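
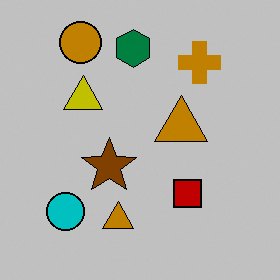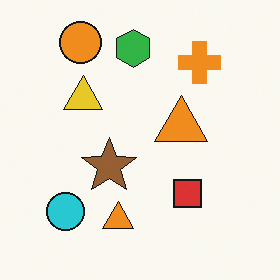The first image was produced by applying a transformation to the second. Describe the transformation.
It was aggressively posterized.

Each flat color has snapped to a coarser quantized level — most visibly, the near-white background has dropped to a flat grey.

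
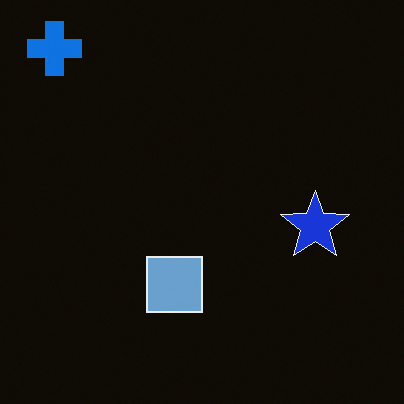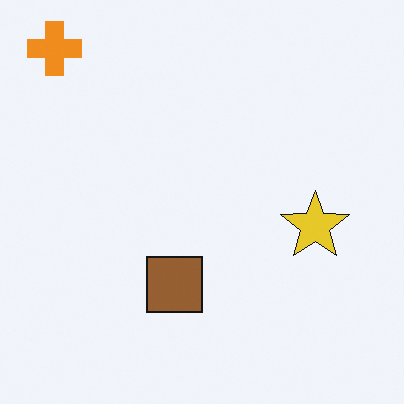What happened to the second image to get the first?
The first image is the second color-inverted (negative).

The light background has become dark and every shape's color is its complement — a photographic negative.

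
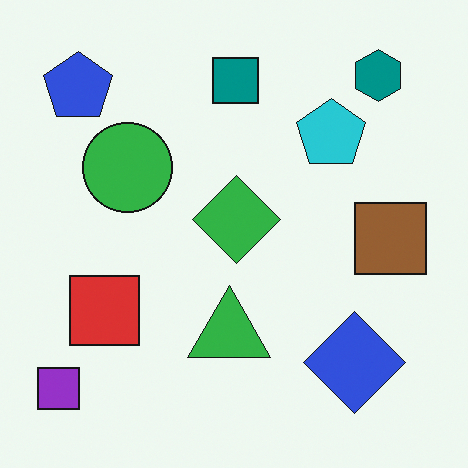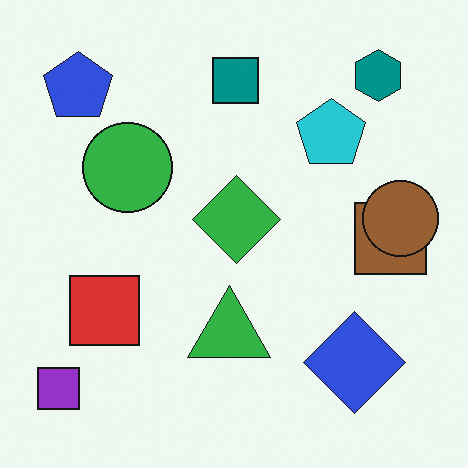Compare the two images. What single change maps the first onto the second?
It was overlaid with an additional brown circle.

A brown circle appears in the second image that is absent from the first.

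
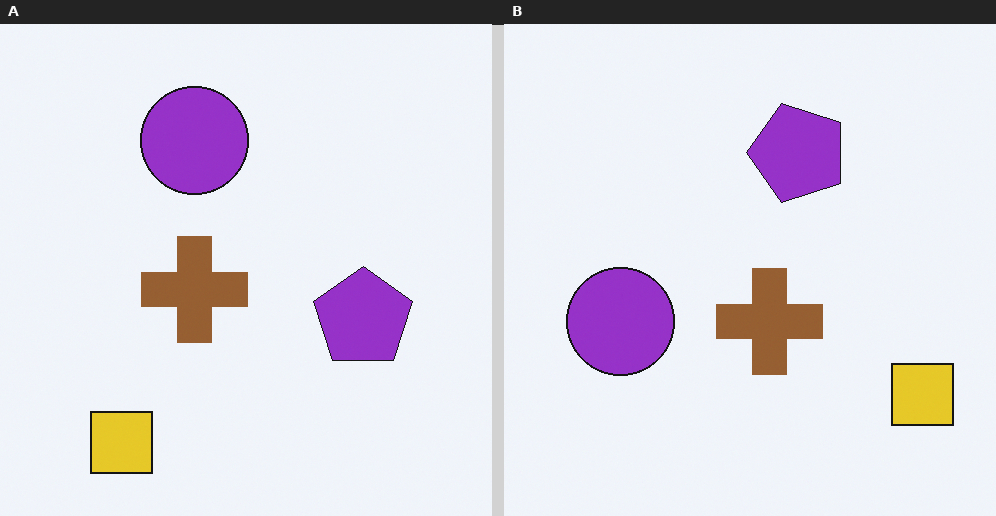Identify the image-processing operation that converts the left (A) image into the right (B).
The right (B) image is the left (A) rotated 90° counter-clockwise.

The yellow square sits in the bottom-left of the left (A) image and the bottom-right of the right (B) — consistent with a whole-image 90° counter-clockwise rotation.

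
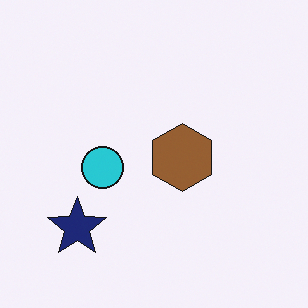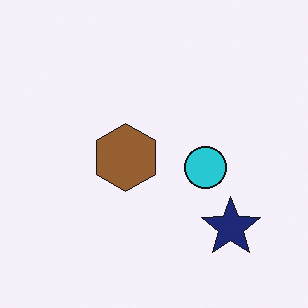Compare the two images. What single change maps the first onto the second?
The transformation is: flipped horizontally (left ↔ right).

The navy star is in the bottom-left of the first image and the bottom-right of the second — shapes on opposite sides of the vertical midline have swapped in a mirror flip.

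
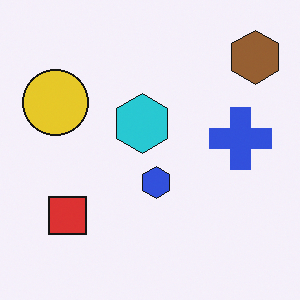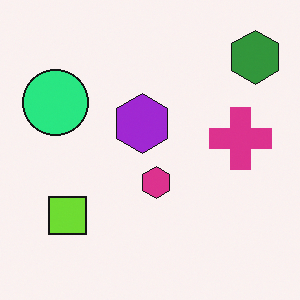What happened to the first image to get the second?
Hue-shifted noticeably.

Every shape's color has rotated by the same amount around the hue wheel — a uniform hue shift.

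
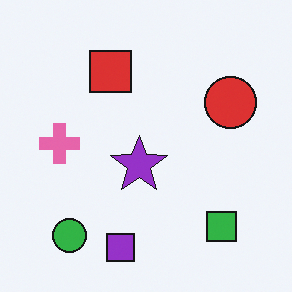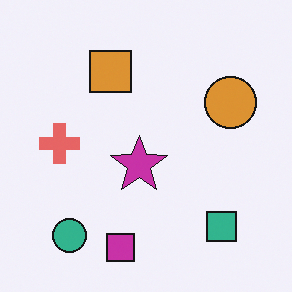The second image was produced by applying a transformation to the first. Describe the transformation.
Hue-shifted slightly.

Every shape's color has rotated by the same amount around the hue wheel — a uniform hue shift.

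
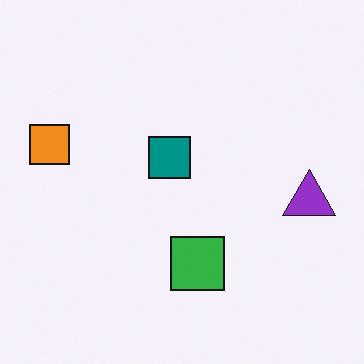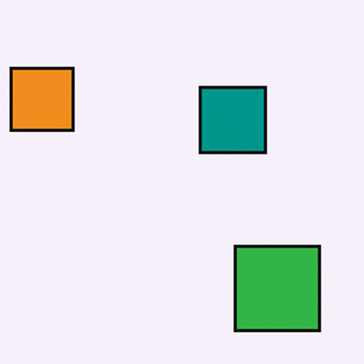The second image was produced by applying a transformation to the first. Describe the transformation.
It was cropped slightly and scaled back up.

The visible shapes are larger and the field of view is narrower; shapes near the original edges may be partly or wholly outside the frame — a crop-and-rescale.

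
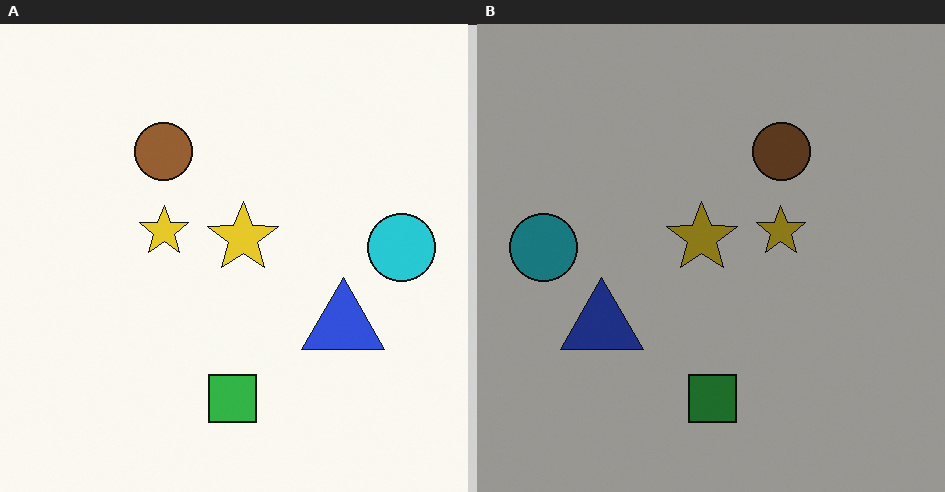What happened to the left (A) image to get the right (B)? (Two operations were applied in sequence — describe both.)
Substantially darkened, then flipped horizontally (left ↔ right).

Every pixel — background and shapes alike — is uniformly darkened. The cyan circle is in the right of the left (A) image and the left of the right (B) — shapes on opposite sides of the vertical midline have swapped in a mirror flip.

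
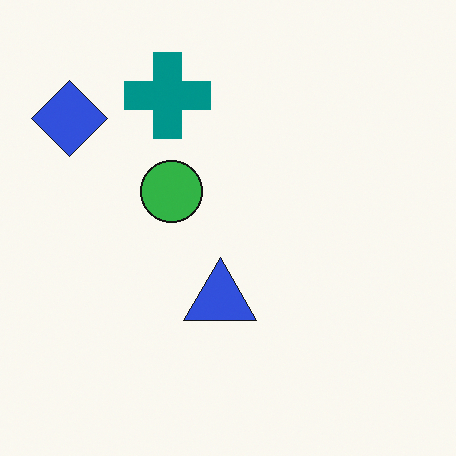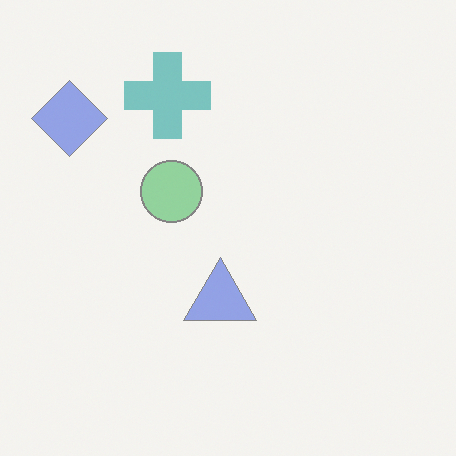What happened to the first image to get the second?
This is the original image washed out (contrast reduced).

Tones are pushed toward mid-grey across the whole image — a global contrast change.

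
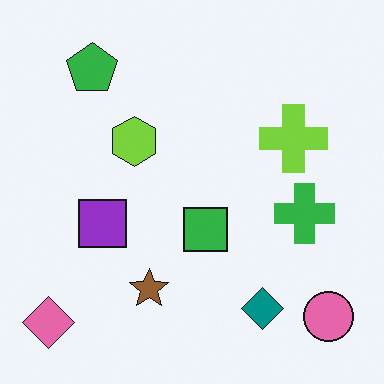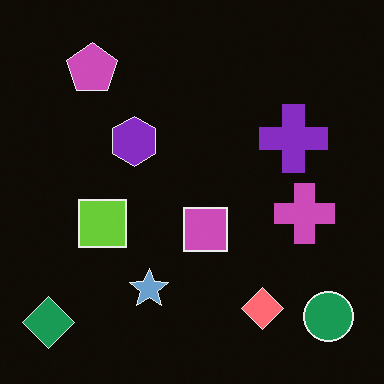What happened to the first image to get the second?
The second image is the first color-inverted (negative).

The light background has become dark and every shape's color is its complement — a photographic negative.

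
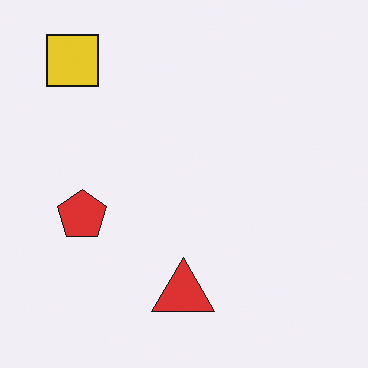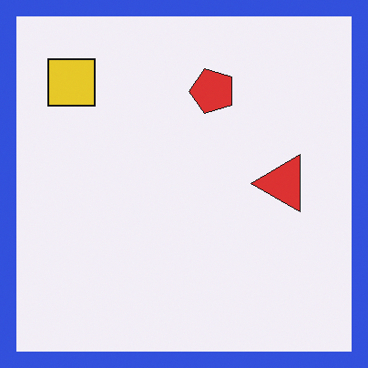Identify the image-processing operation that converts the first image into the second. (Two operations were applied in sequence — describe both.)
It was transposed (reflected across the top-left ↔ bottom-right diagonal), then framed with a blue border.

Shapes have swapped their row and column positions — what was in the top-right is now in the bottom-left — a diagonal reflection. A solid blue frame runs around the edge of the second image, with the content slightly shrunk inside it.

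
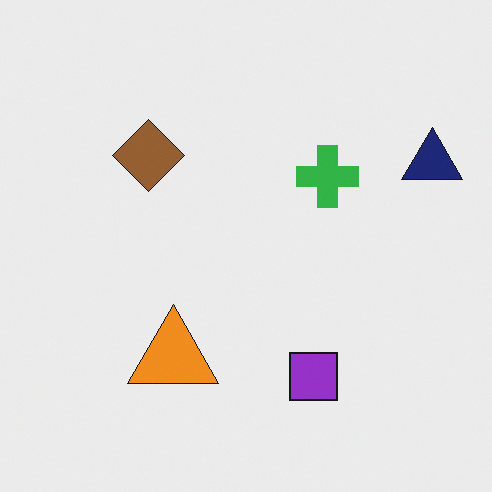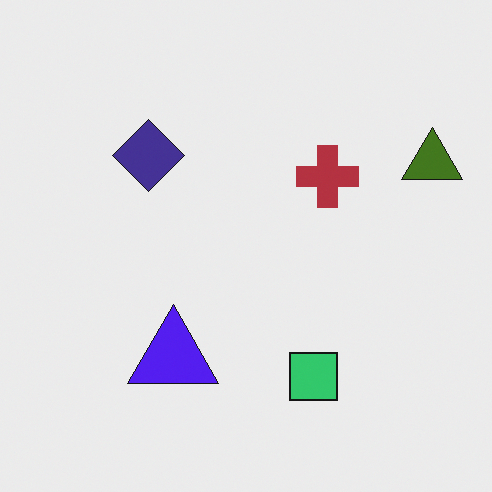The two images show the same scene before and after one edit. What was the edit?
The transformation is: hue-shifted through roughly half the color wheel.

Every shape's color has rotated by the same amount around the hue wheel — a uniform hue shift.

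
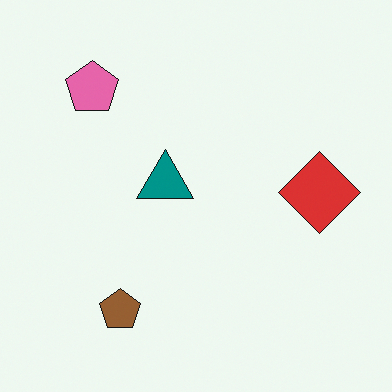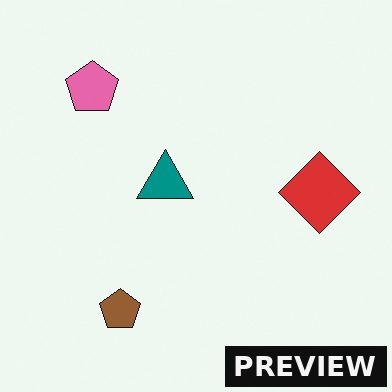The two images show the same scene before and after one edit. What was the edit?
This is the original image watermarked with the text "PREVIEW" in the lower-right corner.

A dark label reading "PREVIEW" appears in the lower-right corner.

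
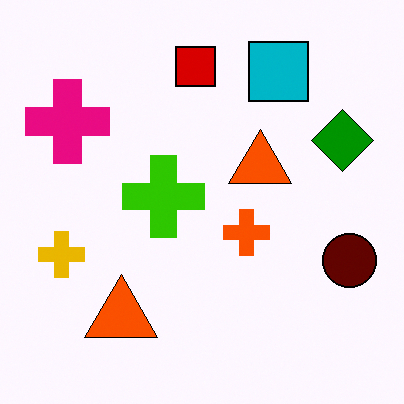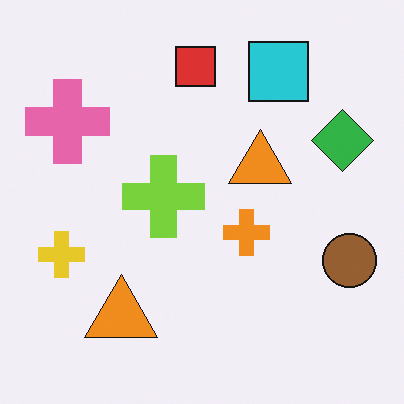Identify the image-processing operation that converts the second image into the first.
The transformation is: given much higher contrast.

Tones are pushed away from mid-grey across the whole image — a global contrast change.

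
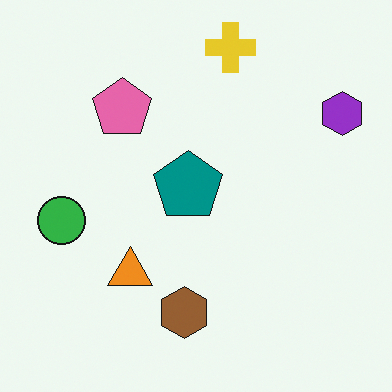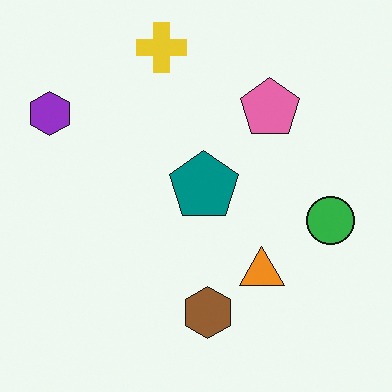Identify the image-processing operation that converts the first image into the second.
This is the original image flipped horizontally (left ↔ right).

The purple hexagon is in the top-right of the first image and the top-left of the second — shapes on opposite sides of the vertical midline have swapped in a mirror flip.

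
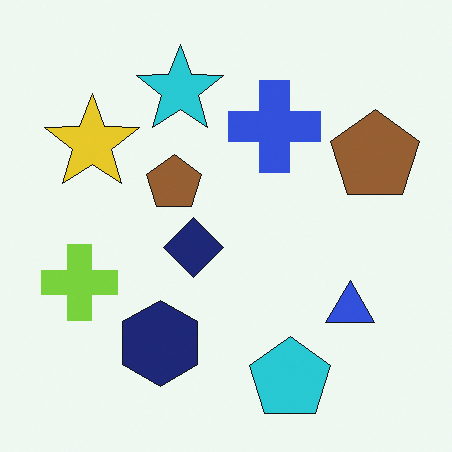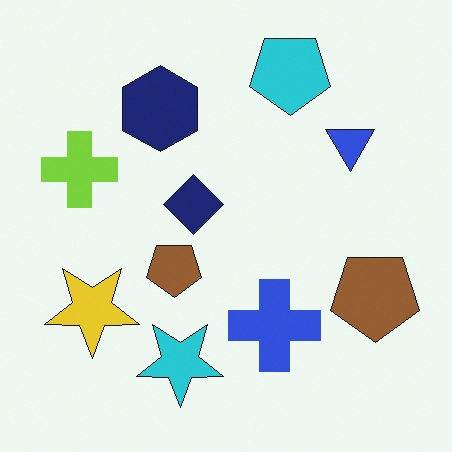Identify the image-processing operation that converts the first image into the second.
The image was flipped vertically (top ↔ bottom).

The cyan pentagon is in the bottom of the first image and the top of the second — shapes on opposite sides of the horizontal midline have swapped in a mirror flip.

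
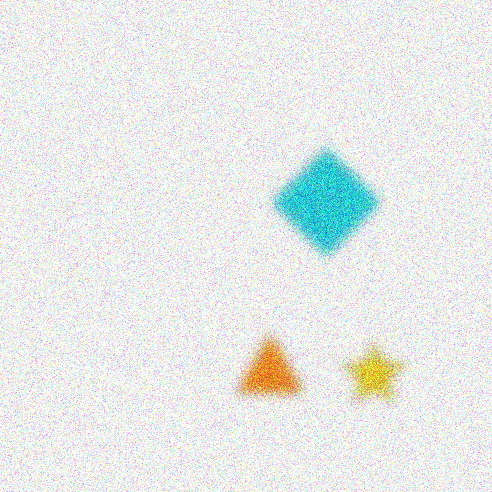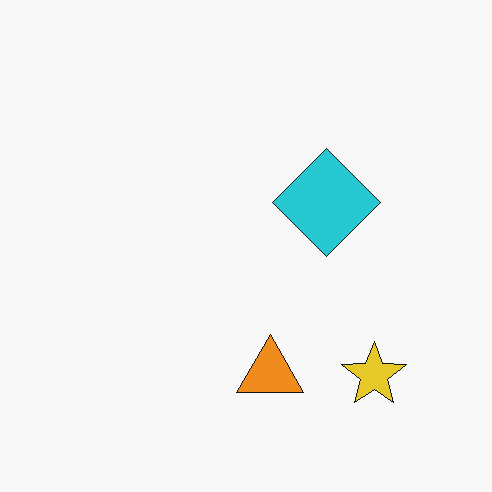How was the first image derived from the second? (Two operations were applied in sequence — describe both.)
The transformation is: strongly gaussian-blurred, then degraded with a thick layer of grain.

Shape edges and outlines are uniformly softened across the whole image. Random speckle covers the whole image, including the flat background.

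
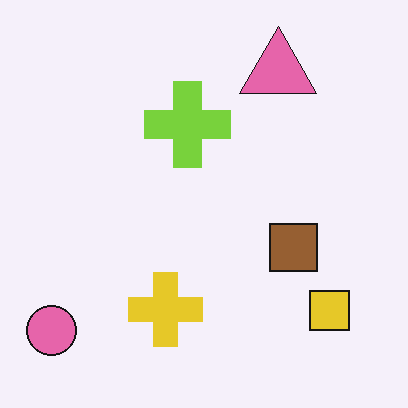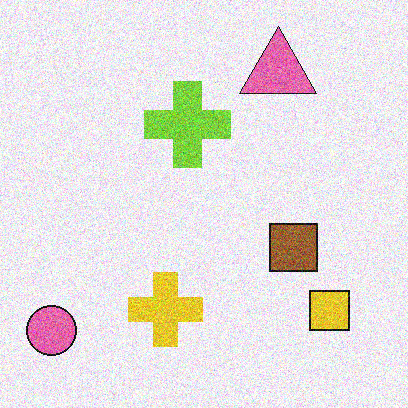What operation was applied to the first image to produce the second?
The image was degraded with visible gaussian noise.

Random speckle covers the whole image, including the flat background.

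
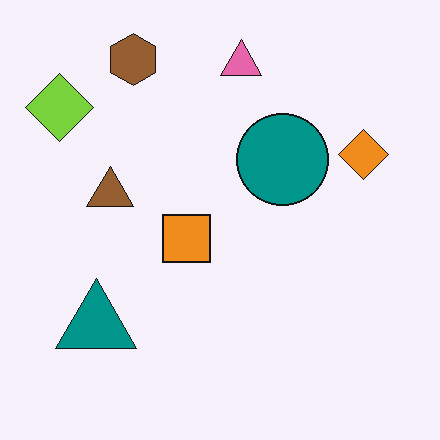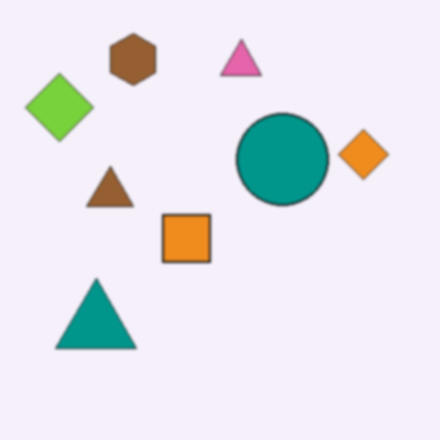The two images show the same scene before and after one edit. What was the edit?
This is the original image given a subtle gaussian blur.

Shape edges and outlines are uniformly softened across the whole image.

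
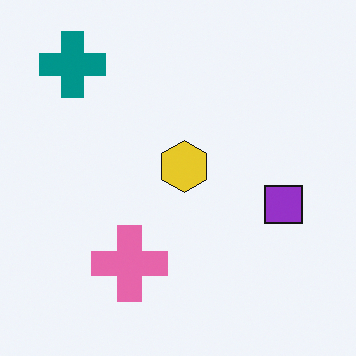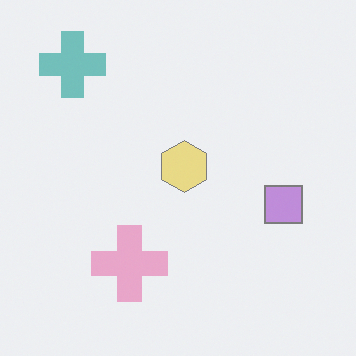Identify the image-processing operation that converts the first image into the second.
Washed out (contrast reduced).

Tones are pushed toward mid-grey across the whole image — a global contrast change.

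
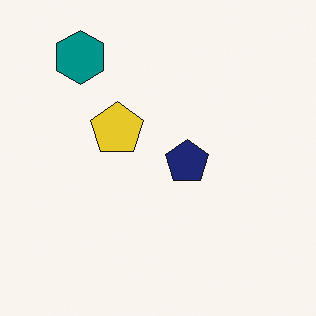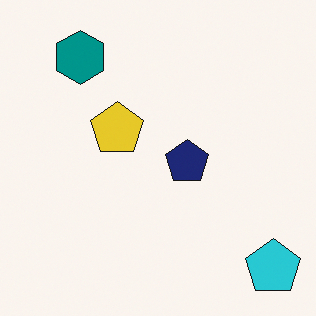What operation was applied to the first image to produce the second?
Overlaid with an additional cyan pentagon.

A cyan pentagon appears in the second image that is absent from the first.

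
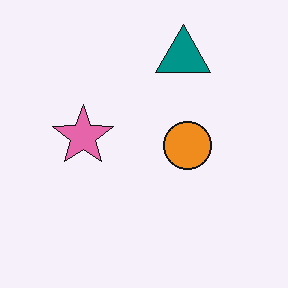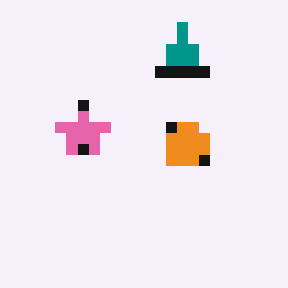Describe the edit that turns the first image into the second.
Heavily pixelated into large blocks.

Shapes are reduced to large square blocks; fine edges and outlines are lost — a downscale-then-upscale (mosaic) effect.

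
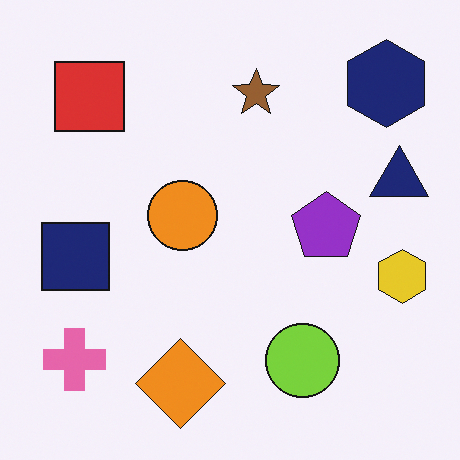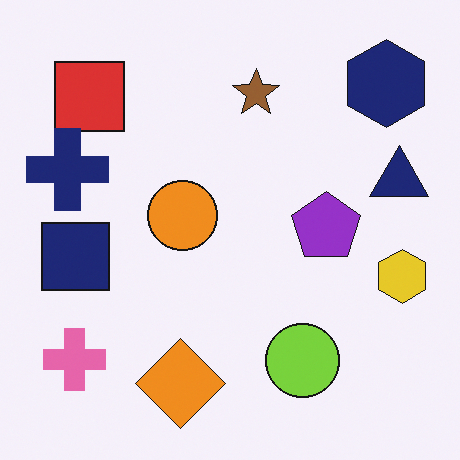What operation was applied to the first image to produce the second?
Overlaid with an additional navy cross.

A navy cross appears in the second image that is absent from the first.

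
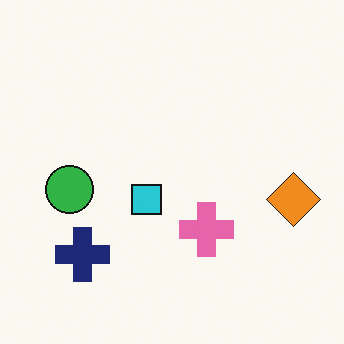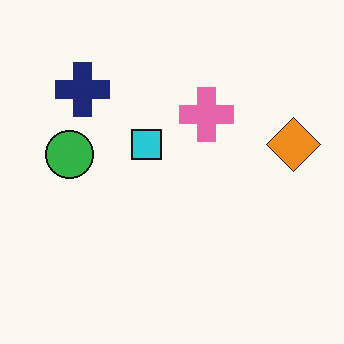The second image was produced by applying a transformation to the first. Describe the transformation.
The image was flipped vertically (top ↔ bottom).

The navy cross is in the bottom-left of the first image and the top-left of the second — shapes on opposite sides of the horizontal midline have swapped in a mirror flip.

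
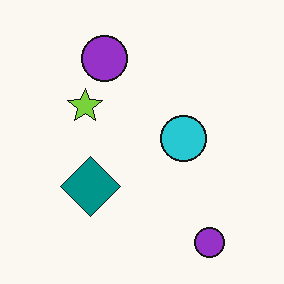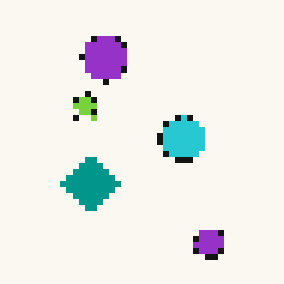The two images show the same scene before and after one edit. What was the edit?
This is the original image pixelated into visible square blocks.

Shapes are reduced to large square blocks; fine edges and outlines are lost — a downscale-then-upscale (mosaic) effect.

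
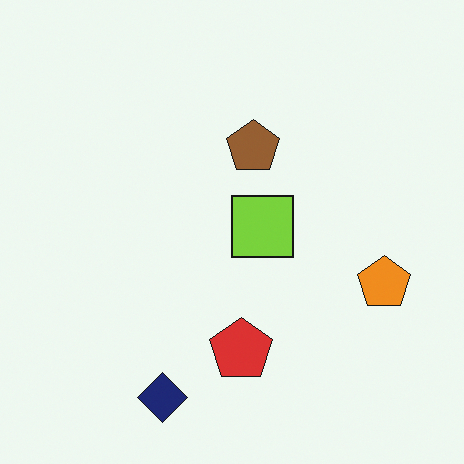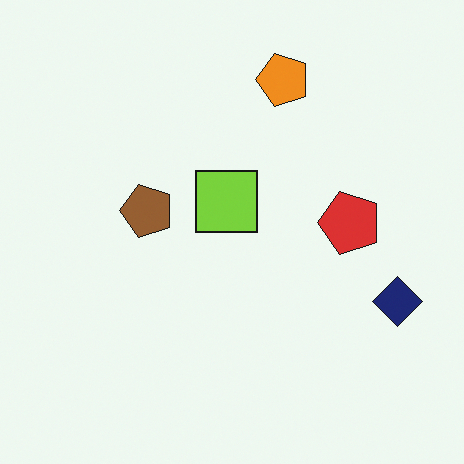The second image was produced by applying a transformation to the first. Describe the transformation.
The second image is the first rotated 90° counter-clockwise.

The navy diamond sits in the bottom of the first image and the right of the second — consistent with a whole-image 90° counter-clockwise rotation.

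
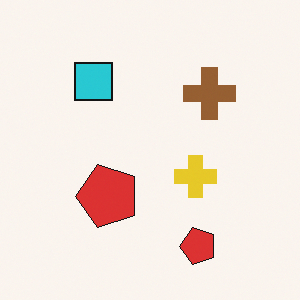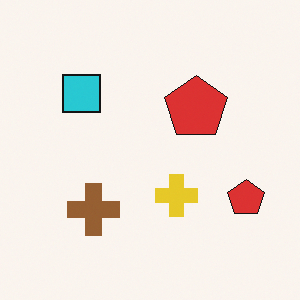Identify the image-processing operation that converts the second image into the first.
The transformation is: transposed (reflected across the top-left ↔ bottom-right diagonal).

Shapes have swapped their row and column positions — what was in the top-right is now in the bottom-left — a diagonal reflection.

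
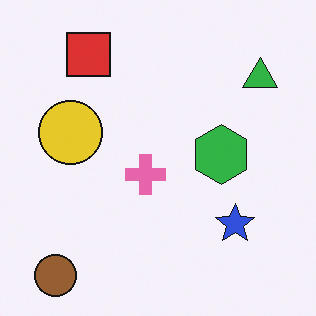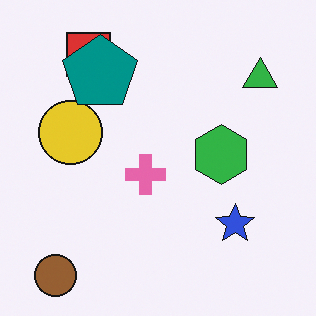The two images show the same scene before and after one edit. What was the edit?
The second image is the first overlaid with an additional teal pentagon.

A teal pentagon appears in the second image that is absent from the first.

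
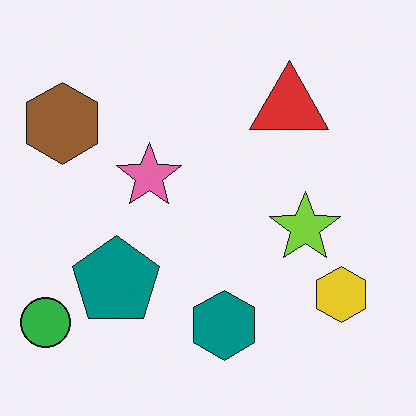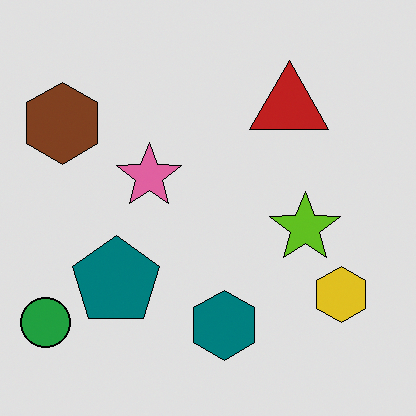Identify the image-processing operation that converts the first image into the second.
It was posterized to a reduced palette.

Each flat color has snapped to a coarser quantized level — most visibly, the near-white background has dropped to a flat grey.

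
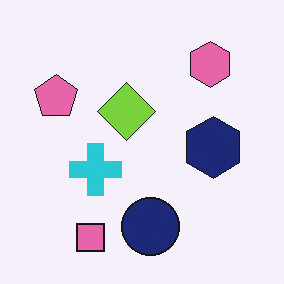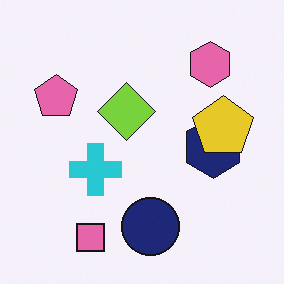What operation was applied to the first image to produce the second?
The second image is the first overlaid with an additional yellow pentagon.

A yellow pentagon appears in the second image that is absent from the first.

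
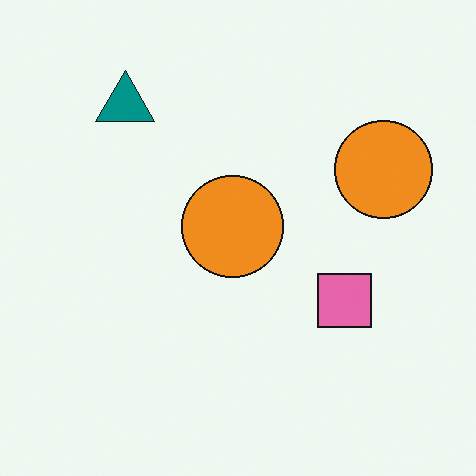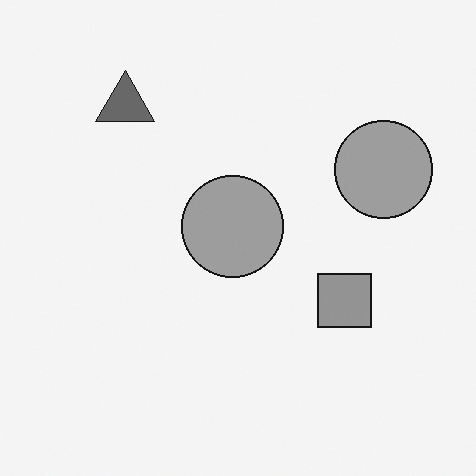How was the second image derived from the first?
This is the original image converted to grayscale.

All color is removed — every shape is now a shade of grey.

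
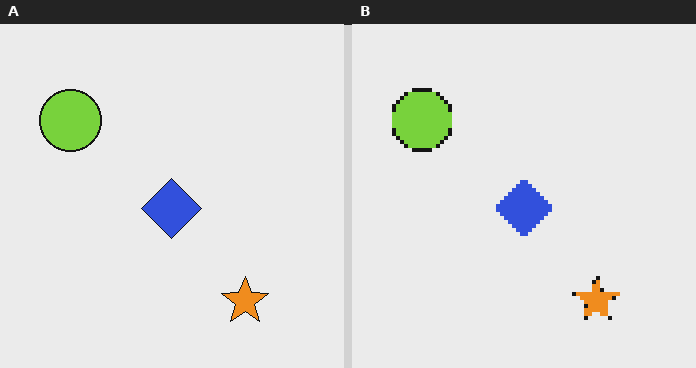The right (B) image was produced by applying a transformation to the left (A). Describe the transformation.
The image was lightly pixelated (a mild mosaic effect).

Shapes are reduced to large square blocks; fine edges and outlines are lost — a downscale-then-upscale (mosaic) effect.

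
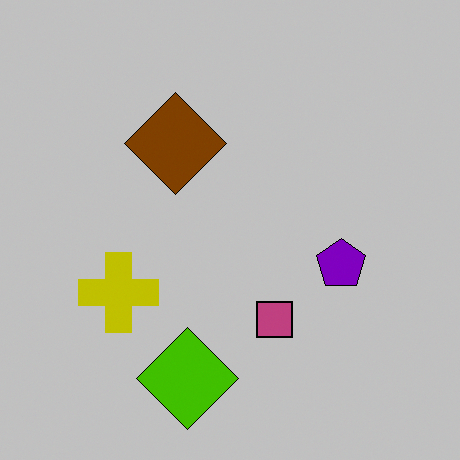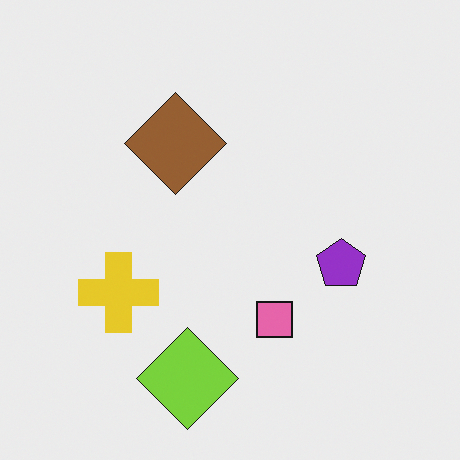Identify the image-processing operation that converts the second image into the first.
The transformation is: aggressively posterized.

Each flat color has snapped to a coarser quantized level — most visibly, the near-white background has dropped to a flat grey.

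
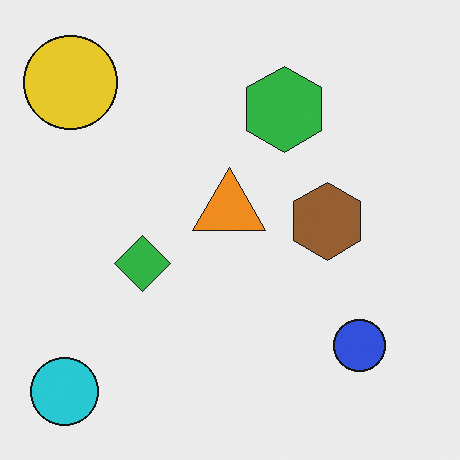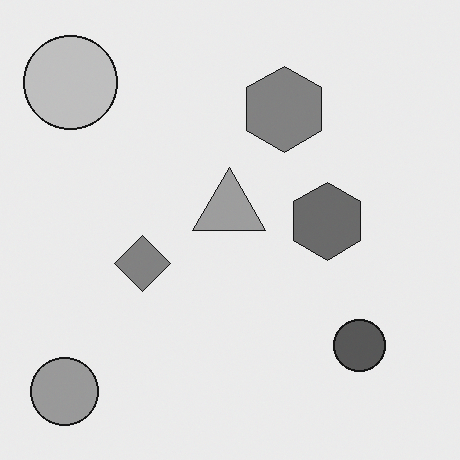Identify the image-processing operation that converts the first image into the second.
This is the original image converted to grayscale.

All color is removed — every shape is now a shade of grey.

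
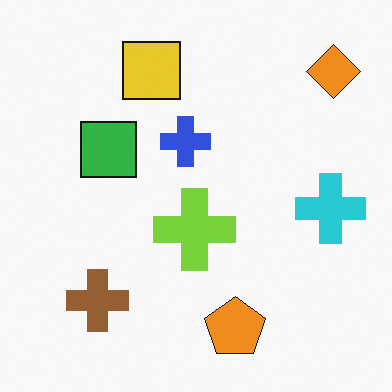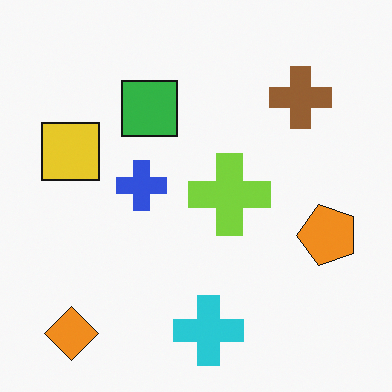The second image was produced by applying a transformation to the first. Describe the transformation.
The second image is the first transposed (reflected across the top-left ↔ bottom-right diagonal).

Shapes have swapped their row and column positions — what was in the top-right is now in the bottom-left — a diagonal reflection.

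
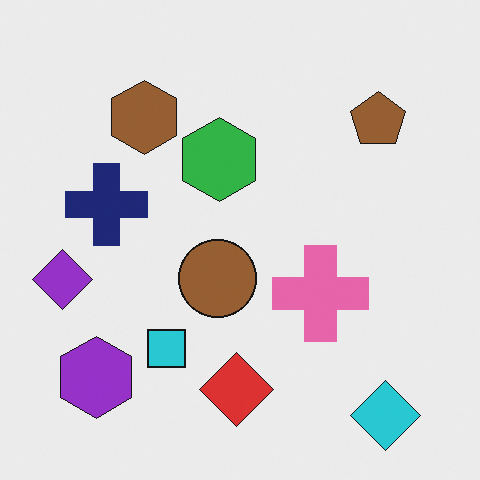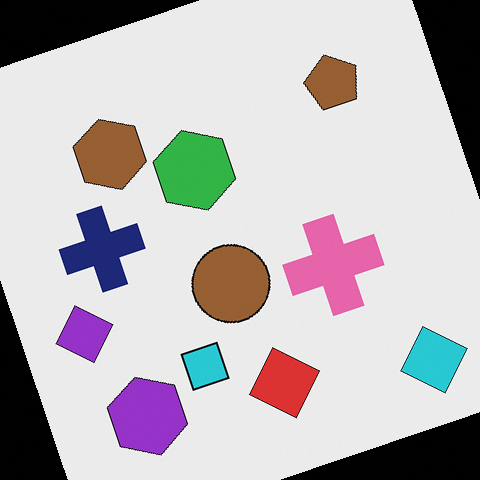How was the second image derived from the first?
Rotated counter-clockwise by a clearly visible amount.

Every shape is tilted by the same angle and the image corners show triangular fill wedges — a whole-image rotation by a non-right angle.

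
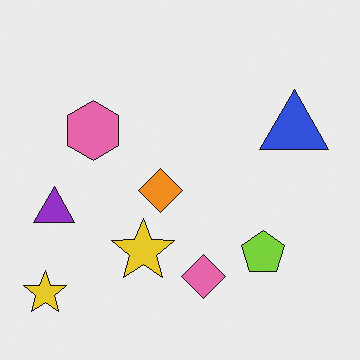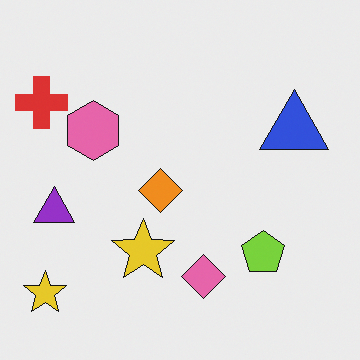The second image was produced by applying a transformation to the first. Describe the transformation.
Overlaid with an additional red cross.

A red cross appears in the second image that is absent from the first.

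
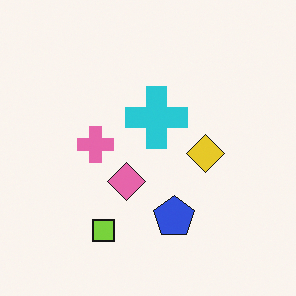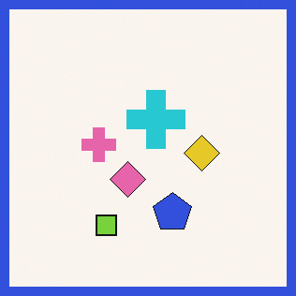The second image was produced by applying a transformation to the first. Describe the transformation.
This is the original image framed with a blue border.

A solid blue frame runs around the edge of the second image, with the content slightly shrunk inside it.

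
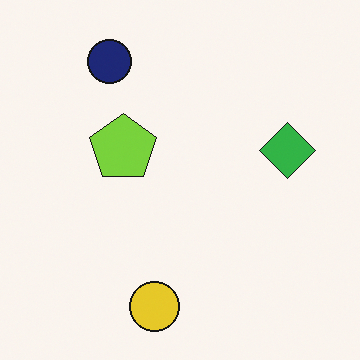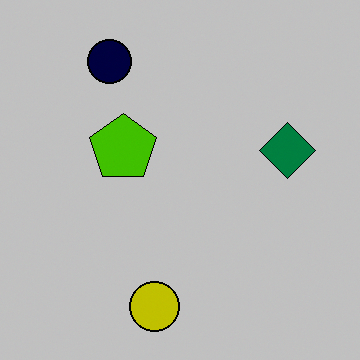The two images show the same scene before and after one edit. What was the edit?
The image was heavily posterized to just a handful of flat colors.

Each flat color has snapped to a coarser quantized level — most visibly, the near-white background has dropped to a flat grey.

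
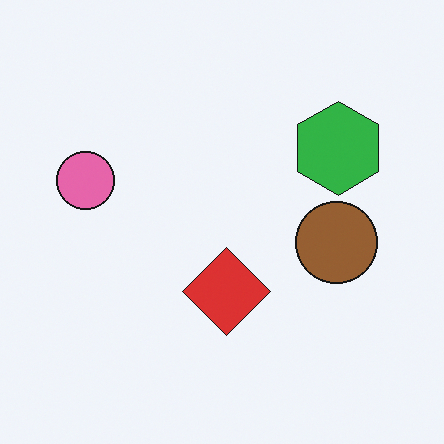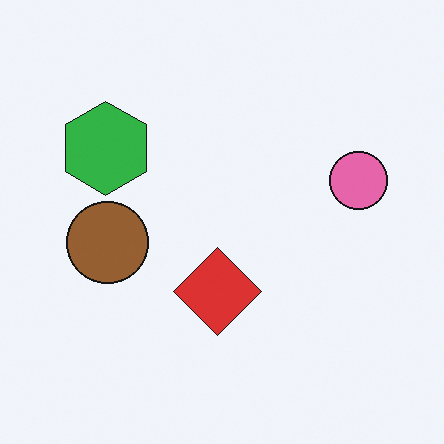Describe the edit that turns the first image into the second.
The second image is the first flipped horizontally (left ↔ right).

The pink circle is in the left of the first image and the right of the second — shapes on opposite sides of the vertical midline have swapped in a mirror flip.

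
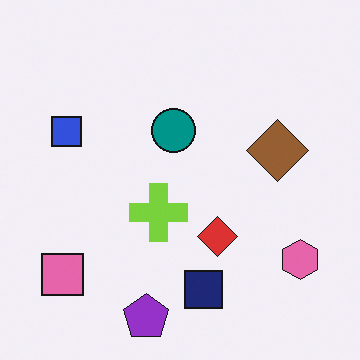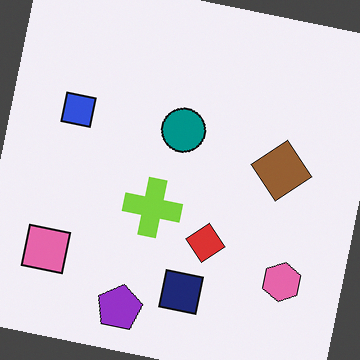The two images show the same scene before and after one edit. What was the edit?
This is the original image rotated clockwise by a small amount.

Every shape is tilted by the same angle and the image corners show triangular fill wedges — a whole-image rotation by a non-right angle.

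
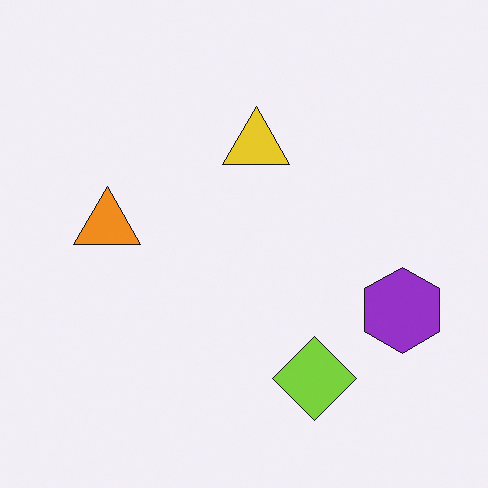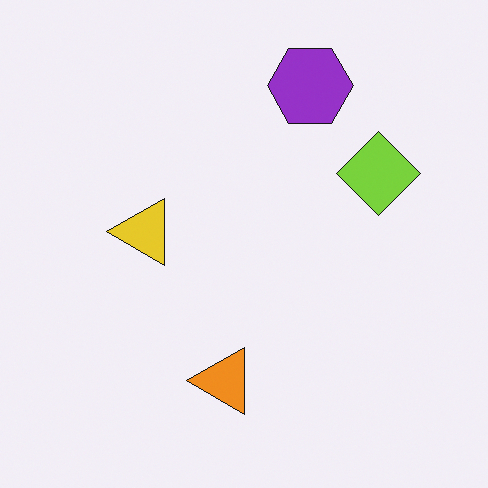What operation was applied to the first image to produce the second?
The second image is the first rotated 90° counter-clockwise.

The purple hexagon sits in the right of the first image and the top of the second — consistent with a whole-image 90° counter-clockwise rotation.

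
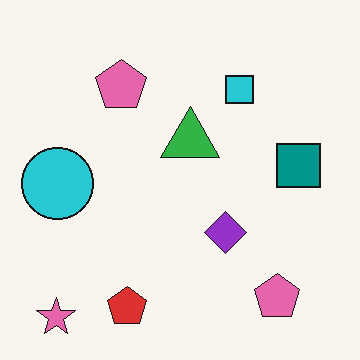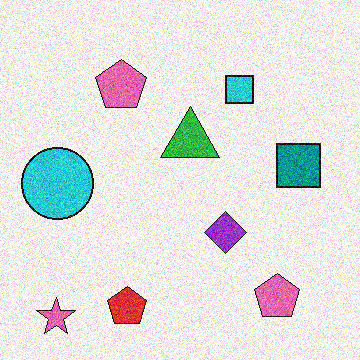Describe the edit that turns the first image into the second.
This is the original image degraded with strong gaussian noise.

Random speckle covers the whole image, including the flat background.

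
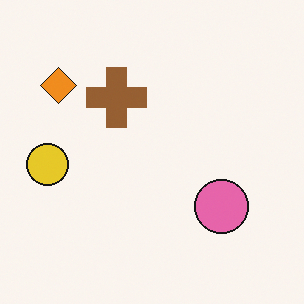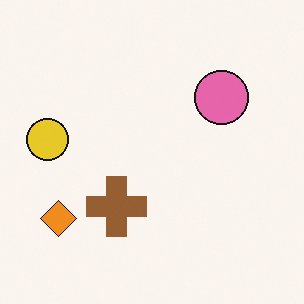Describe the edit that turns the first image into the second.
The transformation is: flipped vertically (top ↔ bottom).

The orange diamond is in the top-left of the first image and the bottom-left of the second — shapes on opposite sides of the horizontal midline have swapped in a mirror flip.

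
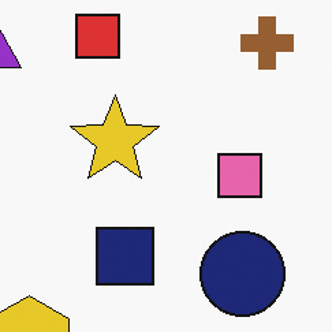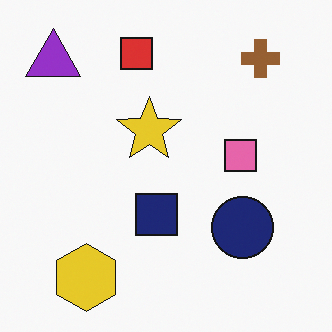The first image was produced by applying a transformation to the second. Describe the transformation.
Cropped to a modestly smaller region and rescaled.

The visible shapes are larger and the field of view is narrower; shapes near the original edges may be partly or wholly outside the frame — a crop-and-rescale.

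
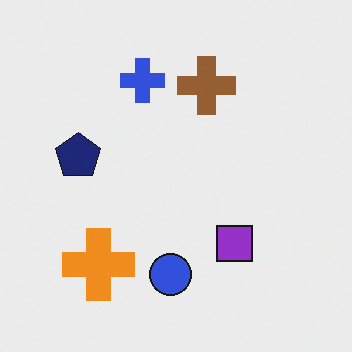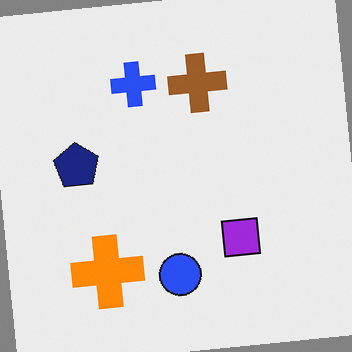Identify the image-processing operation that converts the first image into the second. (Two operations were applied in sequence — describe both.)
It was rotated counter-clockwise by a small amount, then slightly oversaturated.

Every shape is tilted by the same angle and the image corners show triangular fill wedges — a whole-image rotation by a non-right angle. All colors are more vivid — a global saturation change.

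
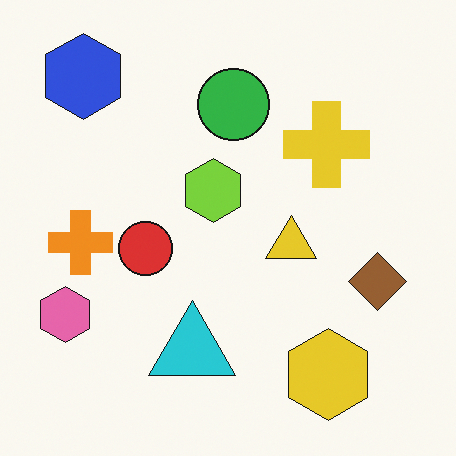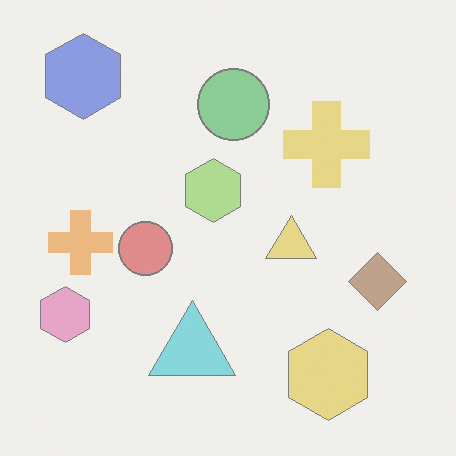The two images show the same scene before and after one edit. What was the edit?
The image was given much lower contrast.

Tones are pushed toward mid-grey across the whole image — a global contrast change.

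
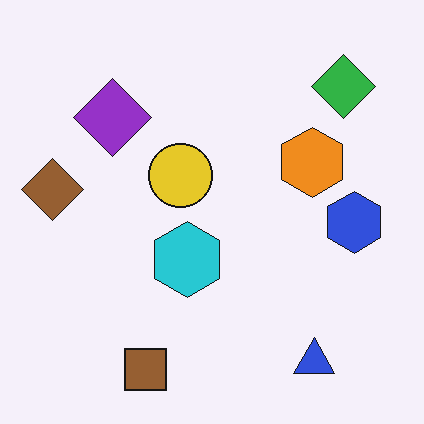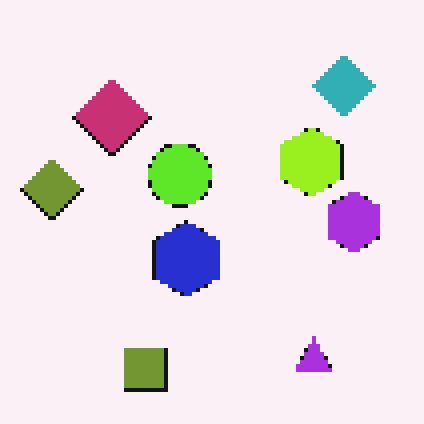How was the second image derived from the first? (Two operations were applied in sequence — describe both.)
The transformation is: hue-shifted slightly, then lightly pixelated (a mild mosaic effect).

Every shape's color has rotated by the same amount around the hue wheel — a uniform hue shift. Shapes are reduced to large square blocks; fine edges and outlines are lost — a downscale-then-upscale (mosaic) effect.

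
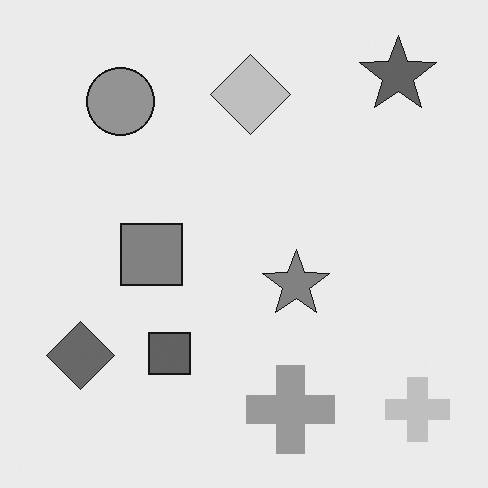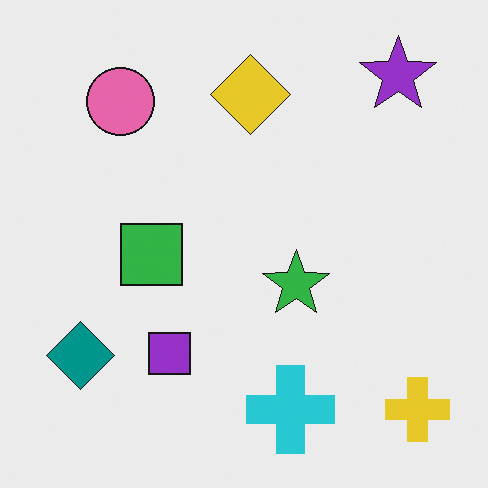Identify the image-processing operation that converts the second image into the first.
The image was converted to grayscale.

All color is removed — every shape is now a shade of grey.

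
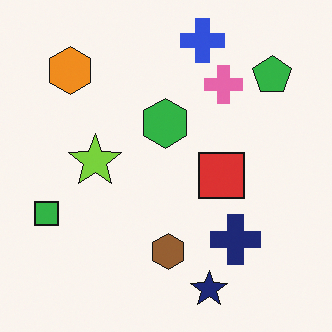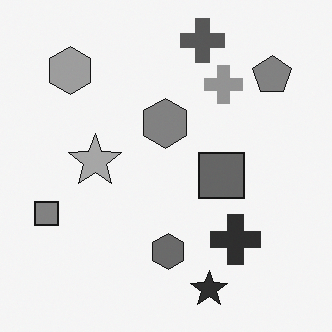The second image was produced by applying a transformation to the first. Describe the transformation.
The second image is the first converted to grayscale.

All color is removed — every shape is now a shade of grey.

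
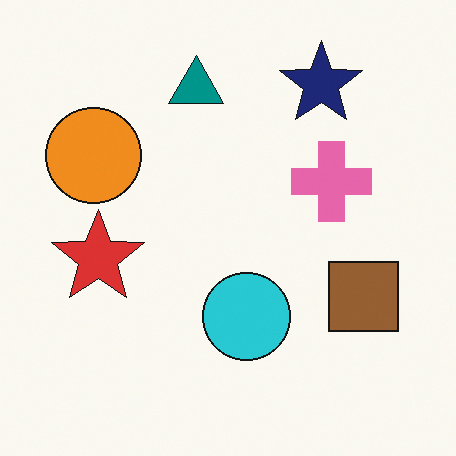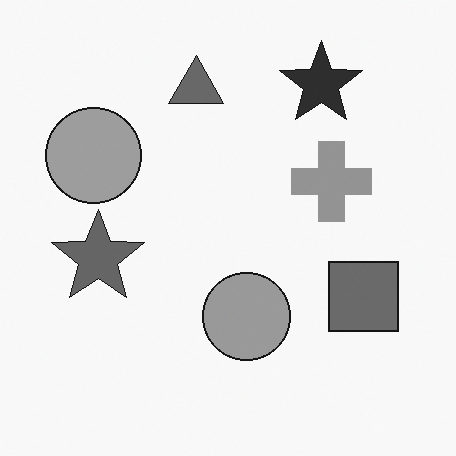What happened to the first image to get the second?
Converted to grayscale.

All color is removed — every shape is now a shade of grey.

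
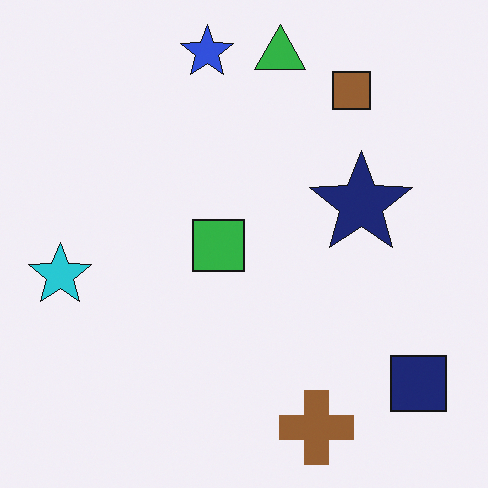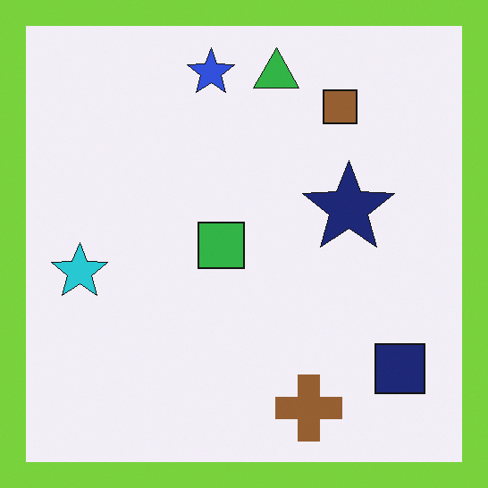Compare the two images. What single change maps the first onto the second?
The second image is the first framed with a lime border.

A solid lime frame runs around the edge of the second image, with the content slightly shrunk inside it.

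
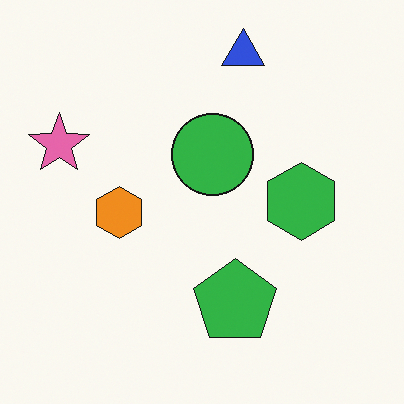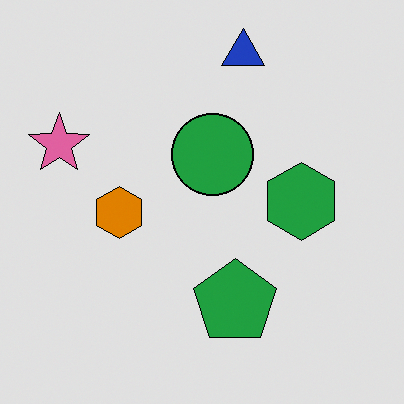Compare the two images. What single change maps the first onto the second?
This is the original image posterized to a reduced palette.

Each flat color has snapped to a coarser quantized level — most visibly, the near-white background has dropped to a flat grey.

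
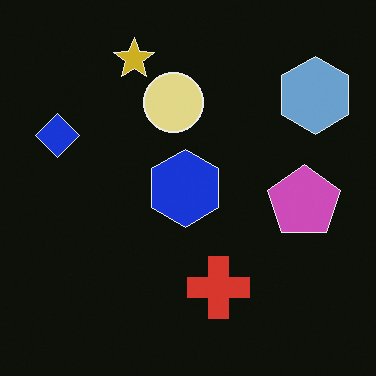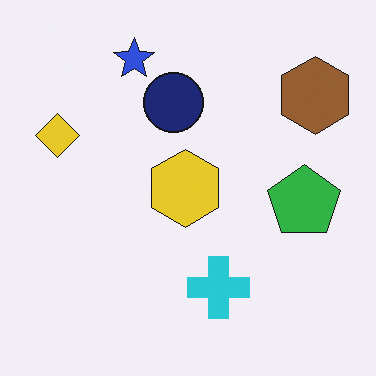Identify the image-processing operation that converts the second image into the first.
Color-inverted (negative).

The light background has become dark and every shape's color is its complement — a photographic negative.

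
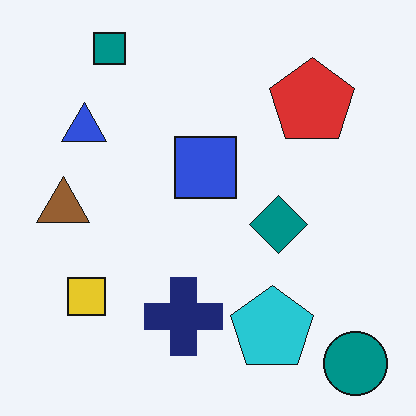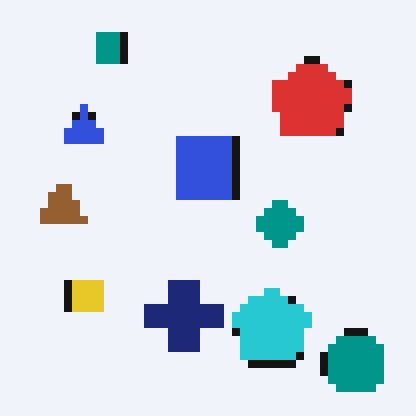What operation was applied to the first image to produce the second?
The second image is the first moderately pixelated.

Shapes are reduced to large square blocks; fine edges and outlines are lost — a downscale-then-upscale (mosaic) effect.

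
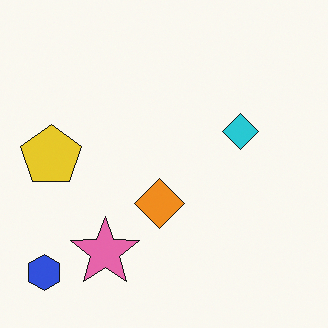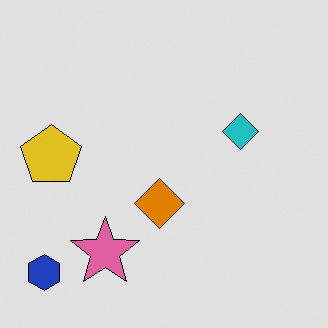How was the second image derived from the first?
The second image is the first moderately posterized.

Each flat color has snapped to a coarser quantized level — most visibly, the near-white background has dropped to a flat grey.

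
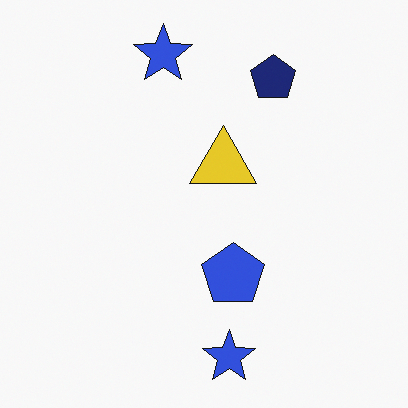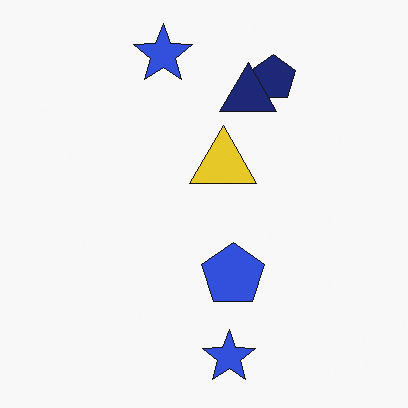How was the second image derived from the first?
The second image is the first overlaid with an additional navy triangle.

A navy triangle appears in the second image that is absent from the first.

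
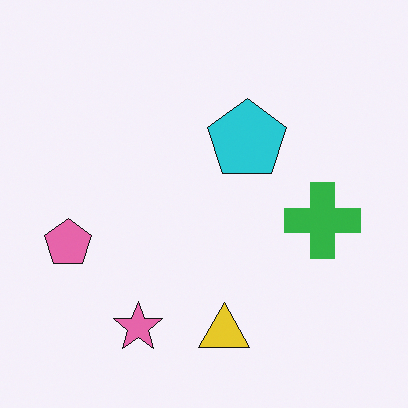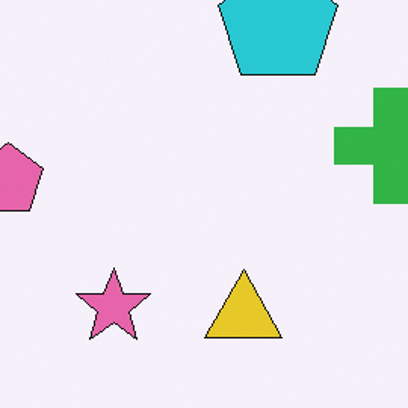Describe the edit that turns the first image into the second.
Cropped slightly and scaled back up.

The visible shapes are larger and the field of view is narrower; shapes near the original edges may be partly or wholly outside the frame — a crop-and-rescale.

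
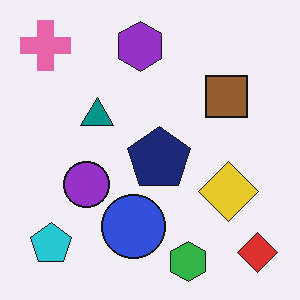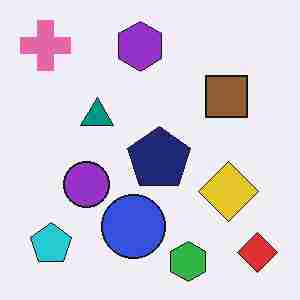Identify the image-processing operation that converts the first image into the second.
The second image is the first degraded with heavy JPEG compression.

Blocky 8×8 compression artifacts appear around shape edges and the flat background shows ringing — characteristic JPEG degradation.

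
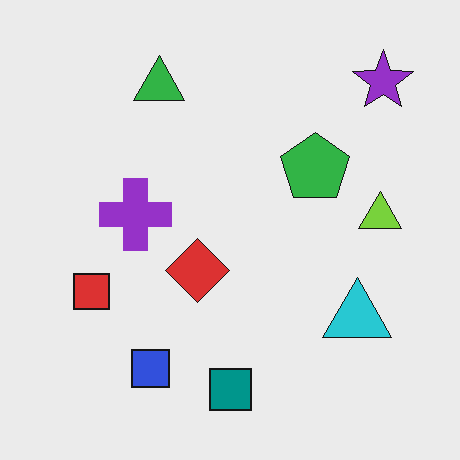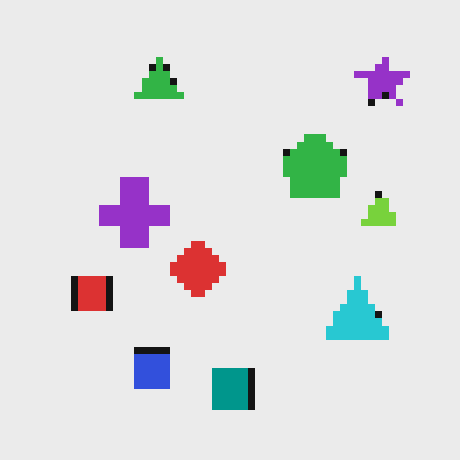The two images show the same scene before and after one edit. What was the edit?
Pixelated into visible square blocks.

Shapes are reduced to large square blocks; fine edges and outlines are lost — a downscale-then-upscale (mosaic) effect.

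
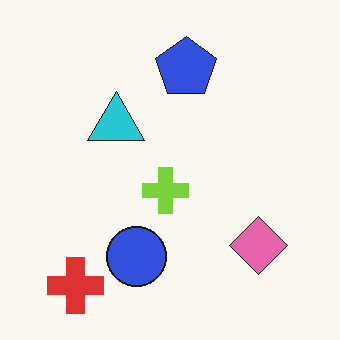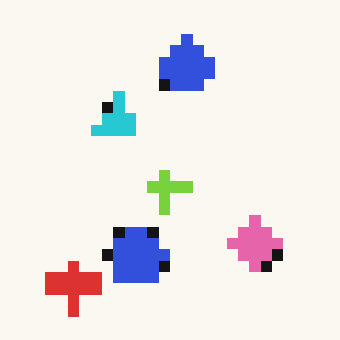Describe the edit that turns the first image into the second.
It was coarsely pixelated.

Shapes are reduced to large square blocks; fine edges and outlines are lost — a downscale-then-upscale (mosaic) effect.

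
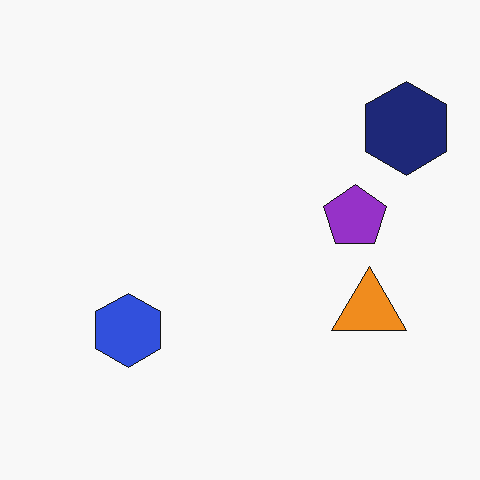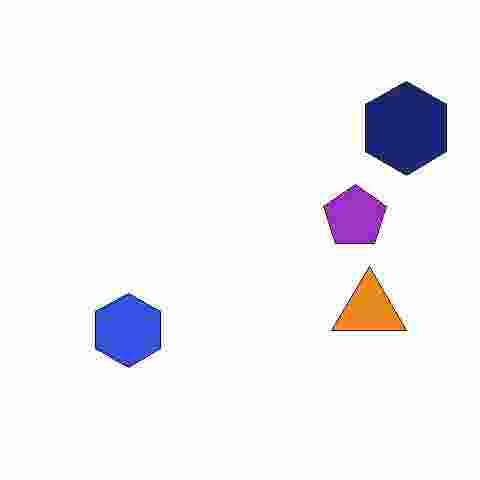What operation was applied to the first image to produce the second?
The image was heavily JPEG-compressed with obvious blocking artifacts.

Blocky 8×8 compression artifacts appear around shape edges and the flat background shows ringing — characteristic JPEG degradation.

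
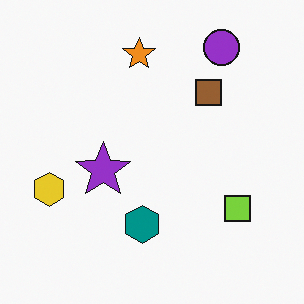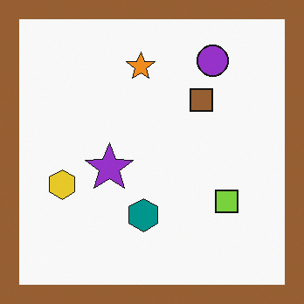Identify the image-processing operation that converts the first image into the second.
The image was framed with a brown border.

A solid brown frame runs around the edge of the second image, with the content slightly shrunk inside it.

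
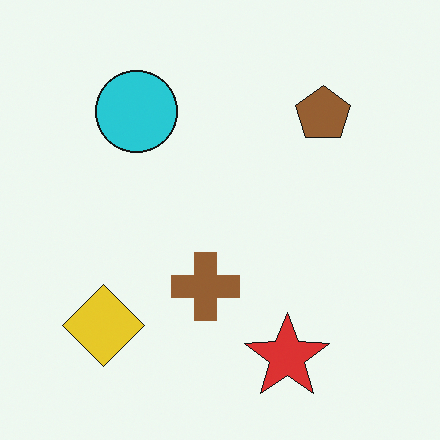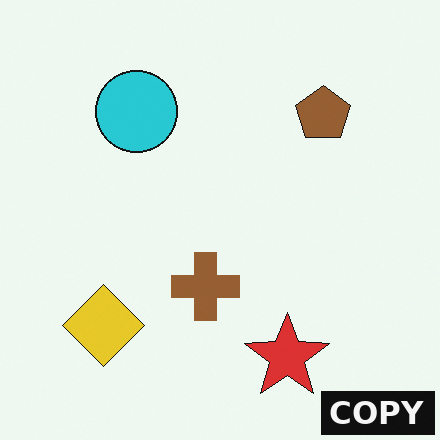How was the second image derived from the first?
This is the original image watermarked with the text "COPY" in the lower-right corner.

A dark label reading "COPY" appears in the lower-right corner.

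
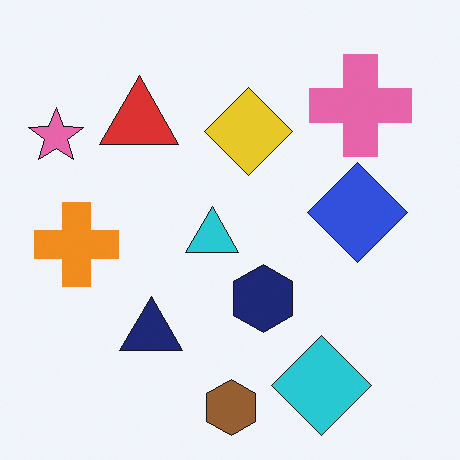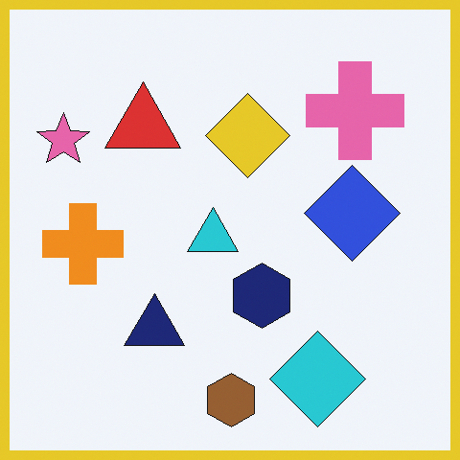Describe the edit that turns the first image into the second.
The second image is the first framed with a yellow border.

A solid yellow frame runs around the edge of the second image, with the content slightly shrunk inside it.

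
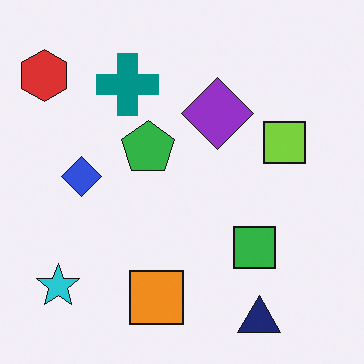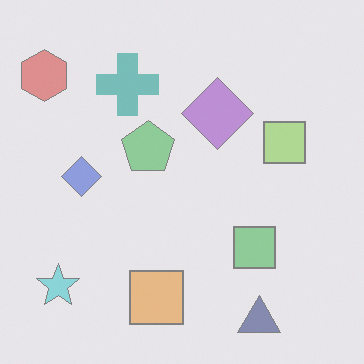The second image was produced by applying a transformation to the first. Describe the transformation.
Given much lower contrast.

Tones are pushed toward mid-grey across the whole image — a global contrast change.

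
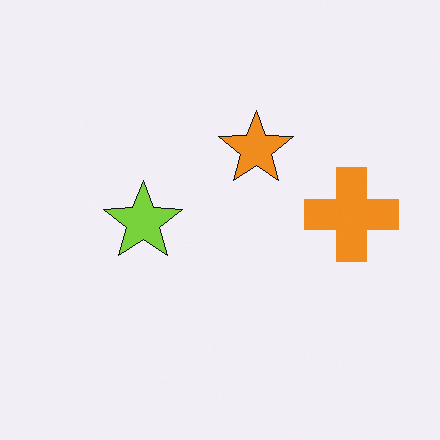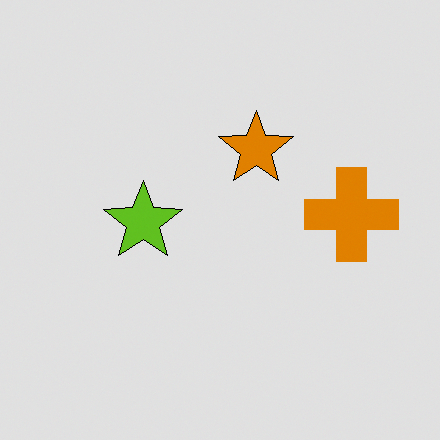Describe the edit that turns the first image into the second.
It was posterized to a reduced palette.

Each flat color has snapped to a coarser quantized level — most visibly, the near-white background has dropped to a flat grey.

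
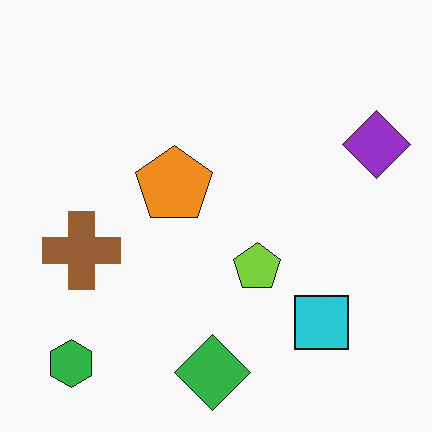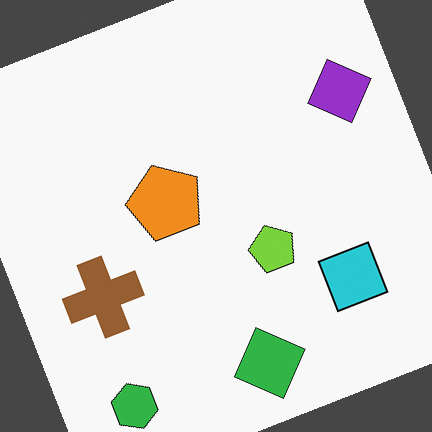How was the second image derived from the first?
Rotated counter-clockwise by a clearly visible amount.

Every shape is tilted by the same angle and the image corners show triangular fill wedges — a whole-image rotation by a non-right angle.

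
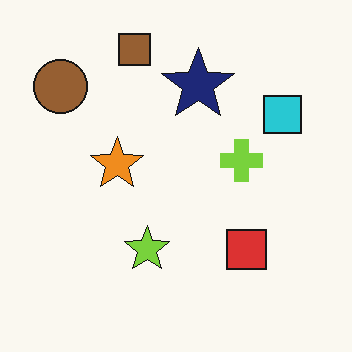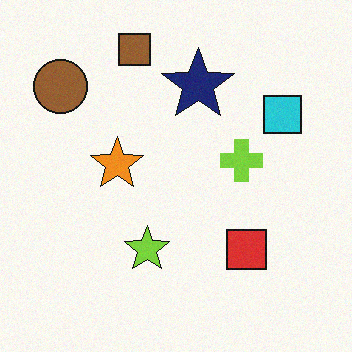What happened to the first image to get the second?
This is the original image degraded with light additive noise.

Random speckle covers the whole image, including the flat background.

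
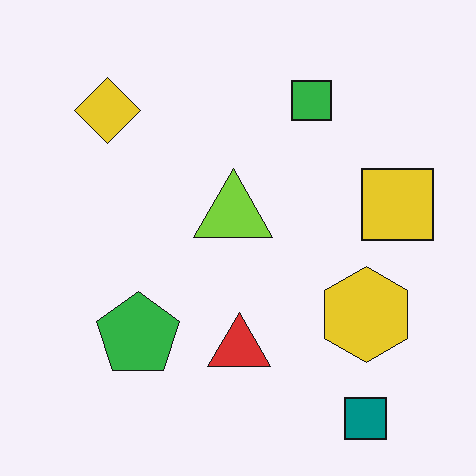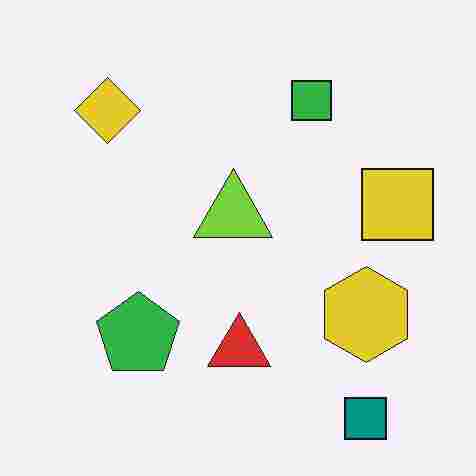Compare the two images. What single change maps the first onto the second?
The second image is the first degraded with heavy JPEG compression.

Blocky 8×8 compression artifacts appear around shape edges and the flat background shows ringing — characteristic JPEG degradation.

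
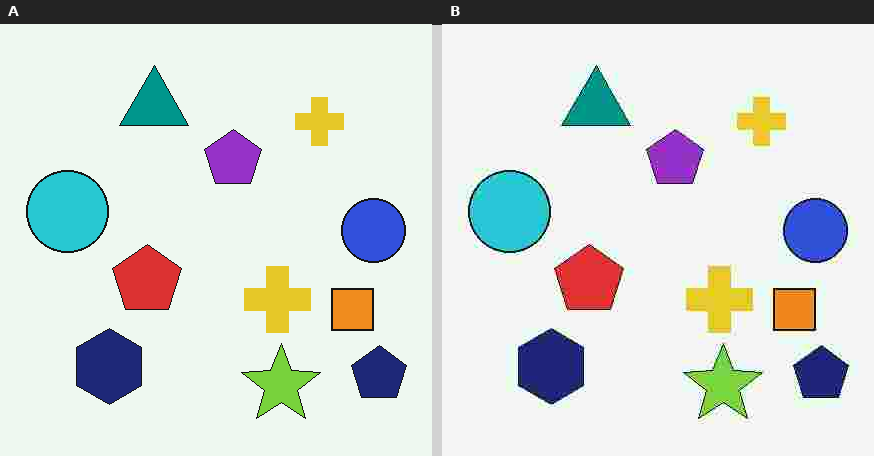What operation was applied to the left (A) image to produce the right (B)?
The right (B) image is the left (A) heavily JPEG-compressed with obvious blocking artifacts.

Blocky 8×8 compression artifacts appear around shape edges and the flat background shows ringing — characteristic JPEG degradation.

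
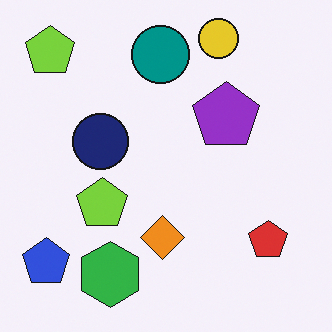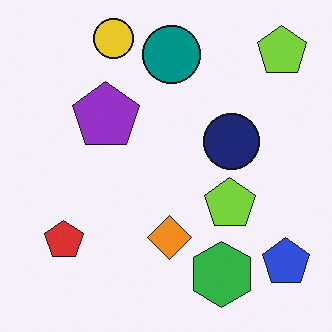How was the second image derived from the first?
The second image is the first flipped horizontally (left ↔ right).

The blue pentagon is in the bottom-left of the first image and the bottom-right of the second — shapes on opposite sides of the vertical midline have swapped in a mirror flip.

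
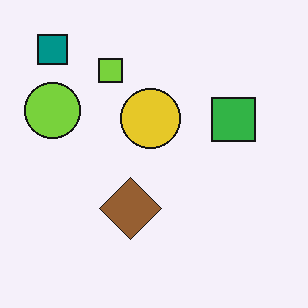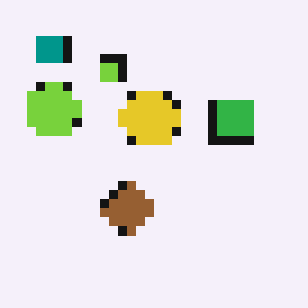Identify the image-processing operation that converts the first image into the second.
This is the original image heavily pixelated into large blocks.

Shapes are reduced to large square blocks; fine edges and outlines are lost — a downscale-then-upscale (mosaic) effect.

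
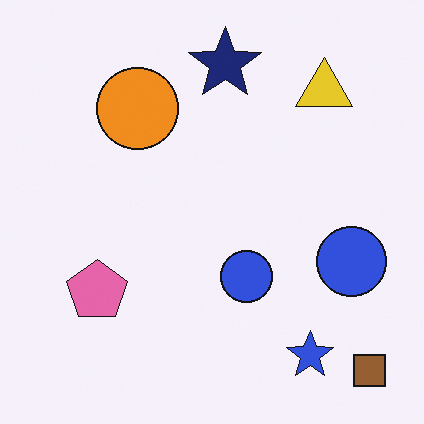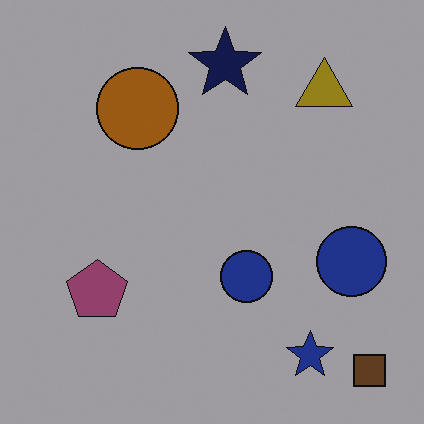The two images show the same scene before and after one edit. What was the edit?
The second image is the first substantially darkened.

Every pixel — background and shapes alike — is uniformly darkened.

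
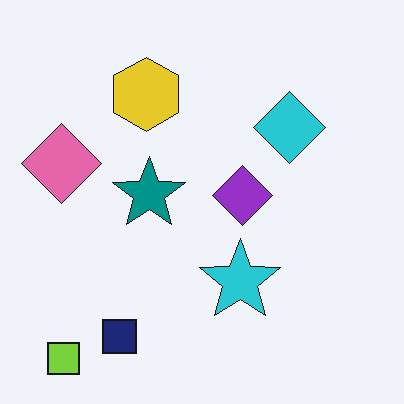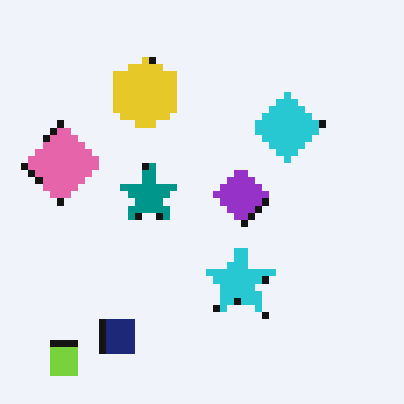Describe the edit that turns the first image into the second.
It was pixelated into visible square blocks.

Shapes are reduced to large square blocks; fine edges and outlines are lost — a downscale-then-upscale (mosaic) effect.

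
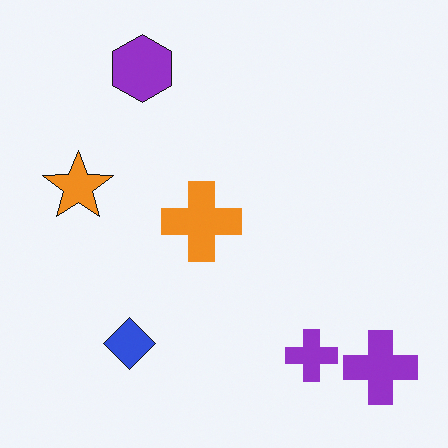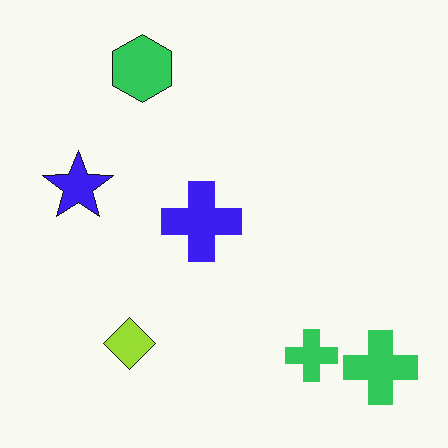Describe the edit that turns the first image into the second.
The second image is the first hue-shifted through roughly half the color wheel.

Every shape's color has rotated by the same amount around the hue wheel — a uniform hue shift.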